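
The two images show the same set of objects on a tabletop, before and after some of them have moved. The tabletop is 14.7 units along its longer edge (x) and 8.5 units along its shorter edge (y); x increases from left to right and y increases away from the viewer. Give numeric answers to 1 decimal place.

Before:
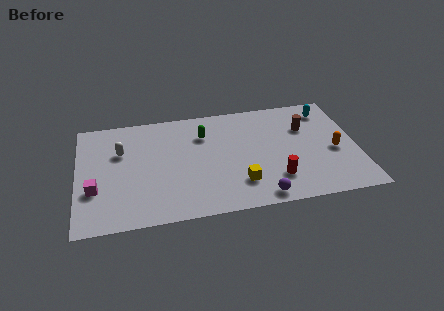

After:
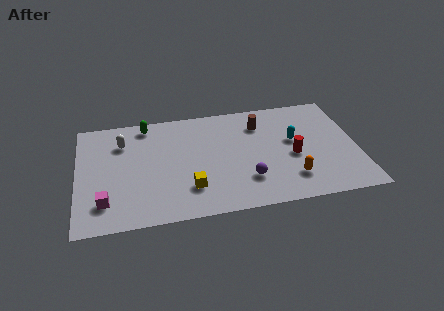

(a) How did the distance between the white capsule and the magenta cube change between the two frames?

+1.5

Before: roughly 3.0 units apart; after: 4.5. That's 1.5 units further apart.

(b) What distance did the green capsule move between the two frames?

3.3

The green capsule moved from about (6.7, 6.2) to (3.7, 7.5), a distance of √(3.0² + 1.3²) ≈ 3.3.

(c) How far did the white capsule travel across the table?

0.7

From (2.3, 5.6) to (2.4, 6.3), the white capsule covered √(0.1² + 0.7²) ≈ 0.7 units.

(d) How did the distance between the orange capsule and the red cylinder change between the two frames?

-1.9

They were about 3.6 units apart before and 1.7 after — 1.9 units closer together.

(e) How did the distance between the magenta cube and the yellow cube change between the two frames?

-3.1

The distance was about 7.5 in the first image and 4.4 in the second, so they moved 3.1 units closer together.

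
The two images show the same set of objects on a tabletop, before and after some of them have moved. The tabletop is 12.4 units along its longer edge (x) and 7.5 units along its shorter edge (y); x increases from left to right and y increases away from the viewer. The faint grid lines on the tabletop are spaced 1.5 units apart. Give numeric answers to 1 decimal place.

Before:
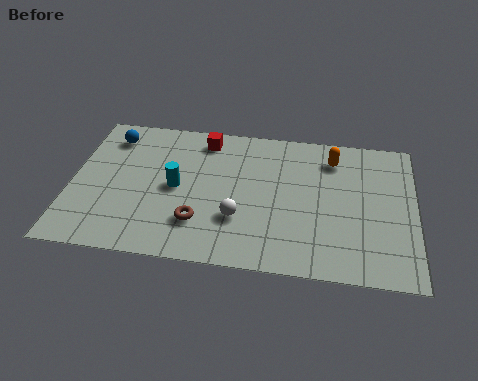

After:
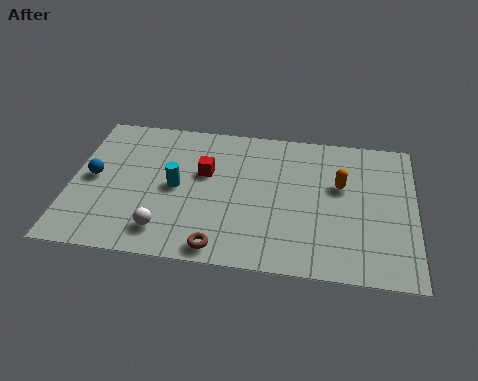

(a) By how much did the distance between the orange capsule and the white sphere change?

+2.1

The distance was about 4.9 in the first image and 7.0 in the second, so they moved 2.1 units further apart.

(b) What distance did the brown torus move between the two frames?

1.4

The brown torus moved from about (4.7, 2.0) to (5.5, 0.8), a distance of √(0.8² + 1.2²) ≈ 1.4.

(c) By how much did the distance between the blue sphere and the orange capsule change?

+0.8

Before: roughly 8.1 units apart; after: 8.9. That's 0.8 units further apart.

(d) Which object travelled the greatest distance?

the white sphere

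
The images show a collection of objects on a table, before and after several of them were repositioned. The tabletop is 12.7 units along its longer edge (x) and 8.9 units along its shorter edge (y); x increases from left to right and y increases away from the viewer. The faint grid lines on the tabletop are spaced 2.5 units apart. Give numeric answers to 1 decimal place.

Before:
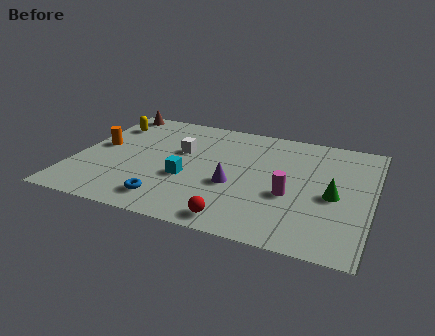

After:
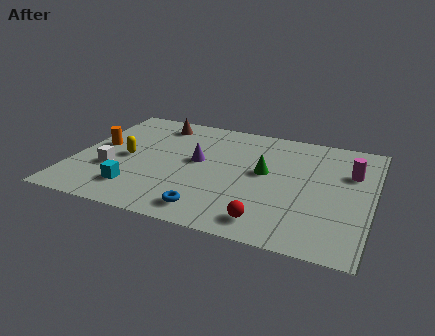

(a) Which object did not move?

the orange cylinder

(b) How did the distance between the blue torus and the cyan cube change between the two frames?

+1.3

They were about 2.0 units apart before and 3.3 after — 1.3 units further apart.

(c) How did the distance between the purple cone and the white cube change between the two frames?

+0.7

Before: roughly 3.2 units apart; after: 3.9. That's 0.7 units further apart.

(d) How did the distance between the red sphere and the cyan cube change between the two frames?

+2.3

They were about 3.4 units apart before and 5.7 after — 2.3 units further apart.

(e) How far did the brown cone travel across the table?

2.2

The brown cone was near (1.0, 8.1) before and (3.1, 7.5) after, so it travelled √(2.1² + 0.6²) ≈ 2.2 units.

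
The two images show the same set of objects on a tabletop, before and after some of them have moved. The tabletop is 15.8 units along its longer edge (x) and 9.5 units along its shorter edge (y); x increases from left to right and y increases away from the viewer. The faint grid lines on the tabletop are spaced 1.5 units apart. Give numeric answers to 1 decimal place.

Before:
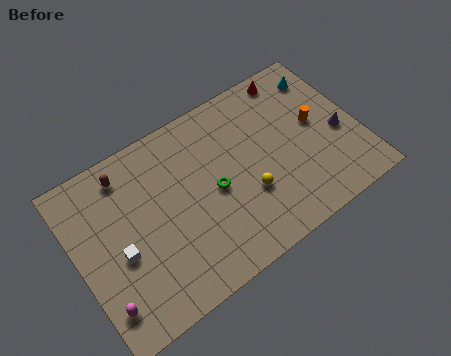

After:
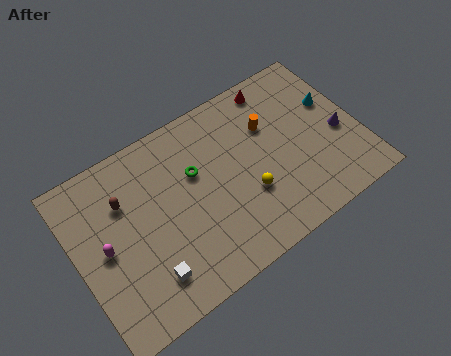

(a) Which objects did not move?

the purple cone and the yellow sphere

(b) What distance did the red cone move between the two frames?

1.0

The red cone was near (12.9, 8.5) before and (11.9, 8.4) after, so it travelled √(1.0² + 0.1²) ≈ 1.0 units.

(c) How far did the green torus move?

1.7

The green torus moved from about (7.6, 4.5) to (6.8, 6.0), a distance of √(0.8² + 1.5²) ≈ 1.7.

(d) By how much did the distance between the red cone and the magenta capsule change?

-2.7

The distance was about 13.7 in the first image and 11.0 in the second, so they moved 2.7 units closer together.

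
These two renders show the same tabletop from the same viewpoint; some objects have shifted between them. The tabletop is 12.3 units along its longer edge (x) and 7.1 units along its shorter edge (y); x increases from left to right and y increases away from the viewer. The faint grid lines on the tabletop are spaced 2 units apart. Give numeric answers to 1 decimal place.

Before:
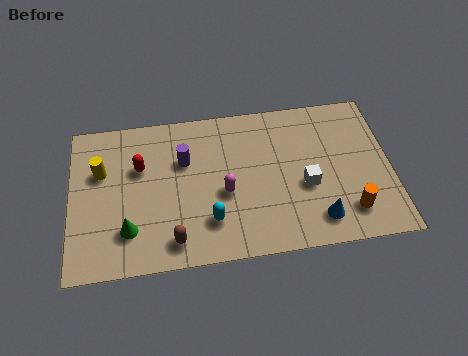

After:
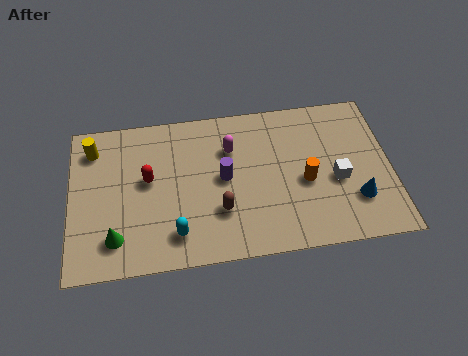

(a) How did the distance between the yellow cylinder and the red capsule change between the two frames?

+1.2

They were about 1.5 units apart before and 2.7 after — 1.2 units further apart.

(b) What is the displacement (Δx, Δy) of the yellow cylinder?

(-0.3, 1.1)

From the two frames, the yellow cylinder sits at roughly (1.2, 4.6) before and (0.9, 5.7) after.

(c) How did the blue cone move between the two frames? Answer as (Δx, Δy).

(1.5, 0.7)

The blue cone started near (9.4, 1.3) and ended near (10.9, 2.0).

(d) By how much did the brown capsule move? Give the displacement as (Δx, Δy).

(1.8, 1.1)

From the two frames, the brown capsule sits at roughly (3.9, 1.1) before and (5.7, 2.2) after.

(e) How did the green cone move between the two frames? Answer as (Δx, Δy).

(-0.5, -0.3)

The green cone started near (2.2, 1.8) and ended near (1.7, 1.5).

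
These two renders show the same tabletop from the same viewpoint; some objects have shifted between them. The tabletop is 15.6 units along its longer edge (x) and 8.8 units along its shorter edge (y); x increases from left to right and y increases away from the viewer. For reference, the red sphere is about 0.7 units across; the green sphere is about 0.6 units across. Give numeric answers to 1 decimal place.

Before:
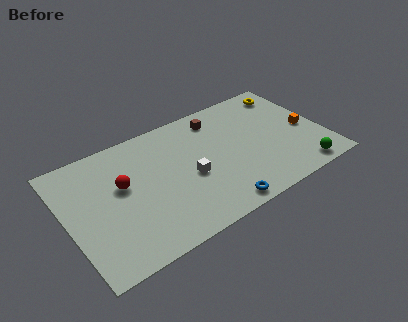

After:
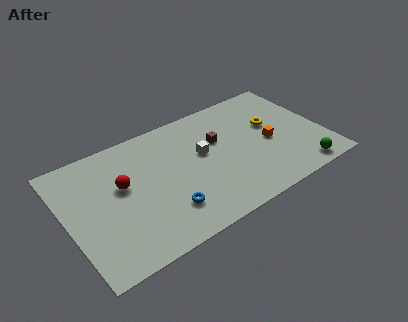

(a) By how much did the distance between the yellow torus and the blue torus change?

-0.9

They were about 8.6 units apart before and 7.7 after — 0.9 units closer together.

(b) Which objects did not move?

the red sphere and the green sphere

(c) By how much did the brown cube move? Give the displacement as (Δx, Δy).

(-0.2, -1.7)

The brown cube started near (9.6, 7.3) and ended near (9.4, 5.6).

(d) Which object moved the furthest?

the blue torus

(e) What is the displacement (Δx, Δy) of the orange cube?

(-2.3, 0.0)

From the two frames, the orange cube sits at roughly (14.6, 4.0) before and (12.3, 4.0) after.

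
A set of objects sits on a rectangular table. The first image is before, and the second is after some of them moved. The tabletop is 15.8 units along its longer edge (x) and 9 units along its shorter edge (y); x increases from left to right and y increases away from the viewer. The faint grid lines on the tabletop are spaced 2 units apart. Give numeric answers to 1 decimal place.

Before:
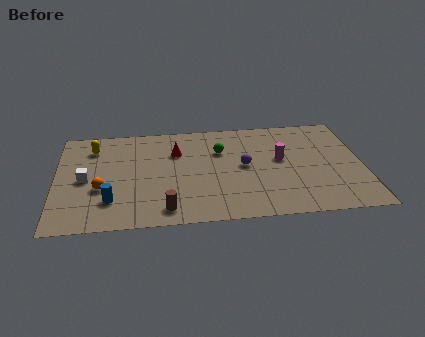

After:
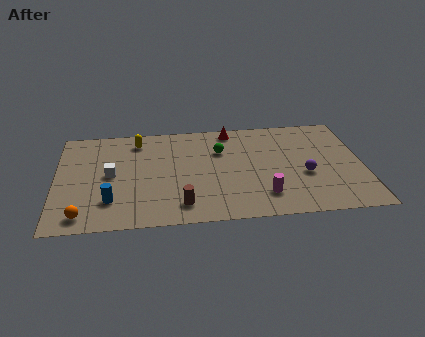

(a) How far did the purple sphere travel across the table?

3.3

From (9.7, 4.7) to (12.8, 3.6), the purple sphere covered √(3.1² + 1.1²) ≈ 3.3 units.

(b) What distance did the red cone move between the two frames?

3.4

The red cone moved from about (6.2, 6.3) to (9.1, 8.0), a distance of √(2.9² + 1.7²) ≈ 3.4.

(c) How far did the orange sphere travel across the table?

2.4

The orange sphere was near (2.3, 3.4) before and (1.4, 1.2) after, so it travelled √(0.9² + 2.2²) ≈ 2.4 units.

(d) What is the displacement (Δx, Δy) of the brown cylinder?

(0.8, 0.3)

The brown cylinder started near (5.6, 1.3) and ended near (6.4, 1.6).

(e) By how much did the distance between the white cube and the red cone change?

+2.1

Before: roughly 5.1 units apart; after: 7.2. That's 2.1 units further apart.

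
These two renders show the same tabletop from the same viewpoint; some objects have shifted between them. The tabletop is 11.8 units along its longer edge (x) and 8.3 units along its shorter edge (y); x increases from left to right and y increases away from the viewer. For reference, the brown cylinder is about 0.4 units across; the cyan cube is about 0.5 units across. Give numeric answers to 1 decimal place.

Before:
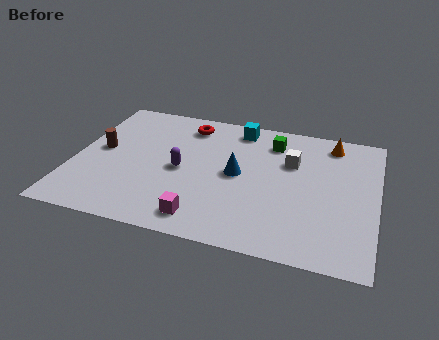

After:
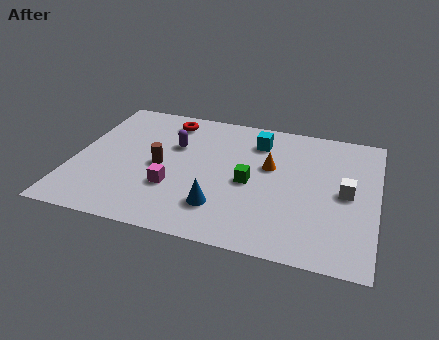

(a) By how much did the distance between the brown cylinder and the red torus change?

-1.0

The distance was about 4.1 in the first image and 3.1 in the second, so they moved 1.0 units closer together.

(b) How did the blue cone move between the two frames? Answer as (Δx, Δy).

(-0.5, -2.2)

The blue cone was at about (6.4, 4.2) and moved to about (5.9, 2.0).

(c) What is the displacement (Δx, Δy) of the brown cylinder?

(2.4, -0.5)

The brown cylinder started near (1.0, 4.4) and ended near (3.4, 3.9).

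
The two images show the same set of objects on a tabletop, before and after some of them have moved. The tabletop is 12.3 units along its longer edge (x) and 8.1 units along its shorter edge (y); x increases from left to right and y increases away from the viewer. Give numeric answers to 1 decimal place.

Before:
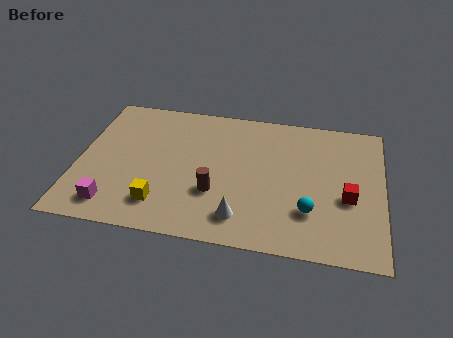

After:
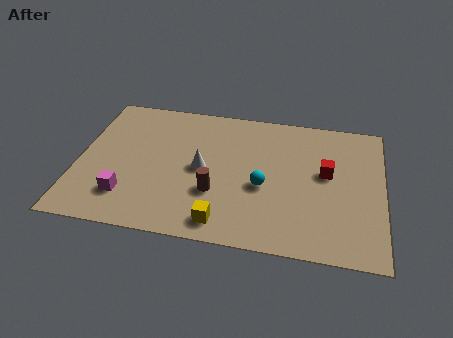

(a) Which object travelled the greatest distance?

the white cone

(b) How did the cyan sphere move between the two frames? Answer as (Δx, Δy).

(-1.9, 1.1)

From the two frames, the cyan sphere sits at roughly (9.4, 2.3) before and (7.5, 3.4) after.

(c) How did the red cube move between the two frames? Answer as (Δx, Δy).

(-0.9, 1.3)

From the two frames, the red cube sits at roughly (10.9, 3.3) before and (10.0, 4.6) after.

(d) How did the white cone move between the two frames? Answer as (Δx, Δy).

(-1.7, 2.5)

The white cone was at about (6.7, 1.5) and moved to about (5.0, 4.0).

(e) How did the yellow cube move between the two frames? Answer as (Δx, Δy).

(2.5, -0.6)

From the two frames, the yellow cube sits at roughly (3.5, 1.7) before and (6.0, 1.1) after.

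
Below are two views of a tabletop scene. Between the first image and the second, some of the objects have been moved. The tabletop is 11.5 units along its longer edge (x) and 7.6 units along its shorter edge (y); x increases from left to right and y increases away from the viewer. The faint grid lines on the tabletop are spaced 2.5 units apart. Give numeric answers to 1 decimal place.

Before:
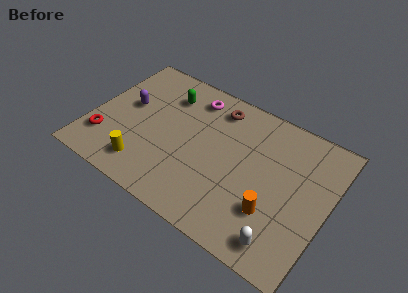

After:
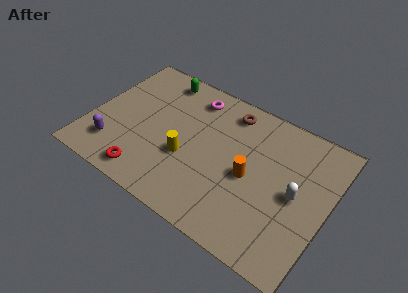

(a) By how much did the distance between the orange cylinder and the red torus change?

-3.0

Before: roughly 8.2 units apart; after: 5.2. That's 3.0 units closer together.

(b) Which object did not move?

the magenta torus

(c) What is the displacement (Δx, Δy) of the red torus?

(2.3, -0.9)

From the two frames, the red torus sits at roughly (0.9, 1.9) before and (3.2, 1.0) after.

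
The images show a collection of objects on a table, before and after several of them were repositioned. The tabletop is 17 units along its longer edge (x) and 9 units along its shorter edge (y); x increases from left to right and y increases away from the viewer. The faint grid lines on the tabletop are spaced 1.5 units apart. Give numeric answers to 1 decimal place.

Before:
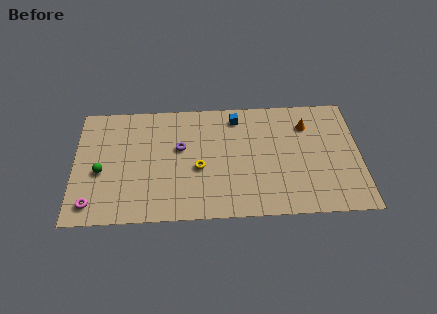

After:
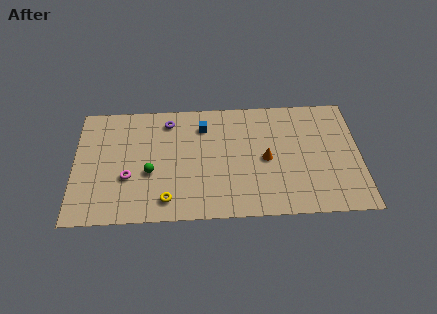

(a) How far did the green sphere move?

2.9

The green sphere was near (1.6, 3.8) before and (4.5, 3.6) after, so it travelled √(2.9² + 0.2²) ≈ 2.9 units.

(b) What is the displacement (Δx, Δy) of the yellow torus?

(-1.9, -2.3)

The yellow torus was at about (7.4, 3.8) and moved to about (5.5, 1.5).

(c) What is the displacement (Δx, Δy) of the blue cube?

(-2.0, -0.6)

The blue cube started near (9.7, 7.6) and ended near (7.7, 7.0).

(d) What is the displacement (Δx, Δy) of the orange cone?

(-2.5, -2.5)

The orange cone was at about (13.9, 6.8) and moved to about (11.4, 4.3).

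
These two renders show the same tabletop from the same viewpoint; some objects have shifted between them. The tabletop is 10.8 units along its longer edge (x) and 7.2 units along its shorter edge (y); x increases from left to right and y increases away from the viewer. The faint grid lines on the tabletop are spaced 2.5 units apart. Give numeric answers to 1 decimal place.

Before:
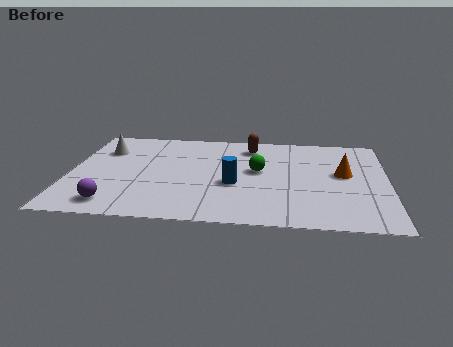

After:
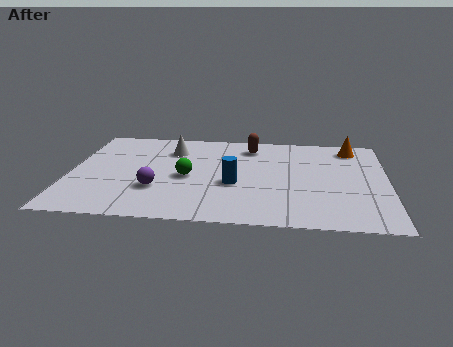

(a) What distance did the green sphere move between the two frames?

2.5

The green sphere was near (6.4, 4.0) before and (4.0, 3.3) after, so it travelled √(2.4² + 0.7²) ≈ 2.5 units.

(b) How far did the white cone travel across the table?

2.3

From (1.1, 5.2) to (3.4, 5.4), the white cone covered √(2.3² + 0.2²) ≈ 2.3 units.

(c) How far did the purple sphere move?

1.8

The purple sphere moved from about (1.6, 1.1) to (3.0, 2.3), a distance of √(1.4² + 1.2²) ≈ 1.8.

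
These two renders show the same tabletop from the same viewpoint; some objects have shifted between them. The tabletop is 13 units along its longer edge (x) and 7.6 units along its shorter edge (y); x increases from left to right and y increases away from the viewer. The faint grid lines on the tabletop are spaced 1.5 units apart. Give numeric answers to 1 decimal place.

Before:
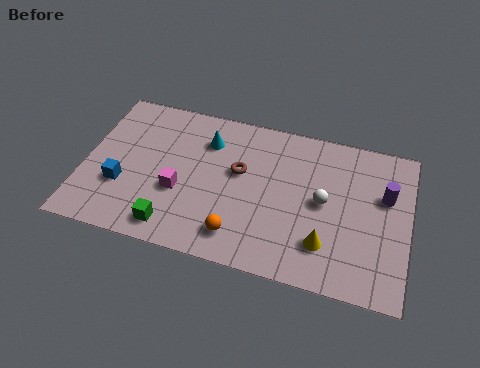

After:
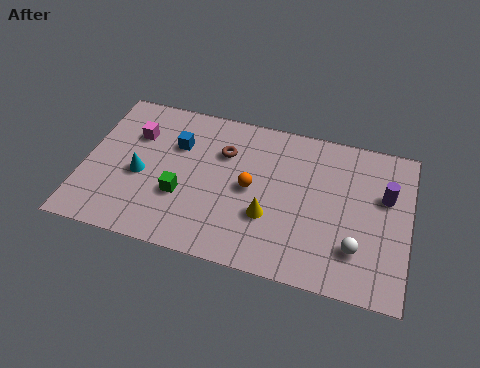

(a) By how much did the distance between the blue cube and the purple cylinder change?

-2.2

The distance was about 10.6 in the first image and 8.4 in the second, so they moved 2.2 units closer together.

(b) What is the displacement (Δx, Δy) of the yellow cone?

(-2.3, 0.7)

From the two frames, the yellow cone sits at roughly (9.8, 1.9) before and (7.5, 2.6) after.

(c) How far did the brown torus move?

1.1

From (6.2, 4.5) to (5.5, 5.3), the brown torus covered √(0.7² + 0.8²) ≈ 1.1 units.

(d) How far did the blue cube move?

3.3

The blue cube was near (1.6, 2.6) before and (3.6, 5.2) after, so it travelled √(2.0² + 2.6²) ≈ 3.3 units.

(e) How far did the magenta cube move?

3.1

The magenta cube moved from about (3.9, 2.9) to (1.9, 5.3), a distance of √(2.0² + 2.4²) ≈ 3.1.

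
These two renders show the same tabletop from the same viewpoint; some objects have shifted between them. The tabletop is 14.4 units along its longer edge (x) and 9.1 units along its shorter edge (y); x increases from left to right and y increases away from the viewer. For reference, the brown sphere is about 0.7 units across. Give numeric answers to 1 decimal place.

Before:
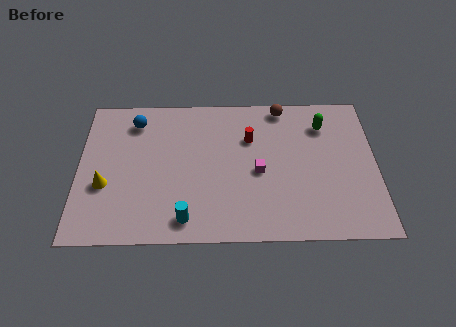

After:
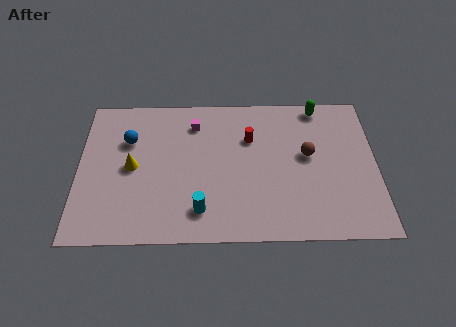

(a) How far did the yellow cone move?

1.7

The yellow cone was near (1.3, 3.4) before and (2.6, 4.5) after, so it travelled √(1.3² + 1.1²) ≈ 1.7 units.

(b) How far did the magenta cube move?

4.4

From (8.7, 4.1) to (5.6, 7.2), the magenta cube covered √(3.1² + 3.1²) ≈ 4.4 units.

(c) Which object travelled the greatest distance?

the magenta cube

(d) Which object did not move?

the red cylinder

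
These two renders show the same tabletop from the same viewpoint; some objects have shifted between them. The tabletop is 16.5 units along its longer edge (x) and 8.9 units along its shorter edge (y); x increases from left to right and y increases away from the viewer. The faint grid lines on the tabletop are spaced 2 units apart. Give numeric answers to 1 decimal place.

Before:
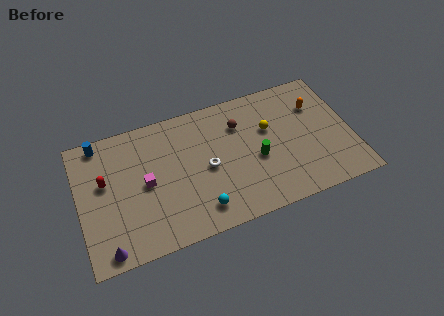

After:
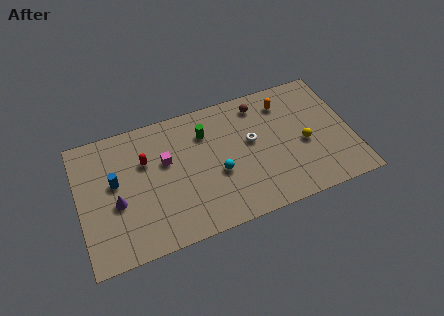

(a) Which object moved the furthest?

the green cylinder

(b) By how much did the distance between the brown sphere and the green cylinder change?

+0.7

They were about 2.8 units apart before and 3.5 after — 0.7 units further apart.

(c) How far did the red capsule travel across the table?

2.6

The red capsule was near (1.6, 5.3) before and (4.1, 5.9) after, so it travelled √(2.5² + 0.6²) ≈ 2.6 units.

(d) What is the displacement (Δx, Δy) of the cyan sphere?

(1.3, 2.0)

From the two frames, the cyan sphere sits at roughly (7.0, 1.6) before and (8.3, 3.6) after.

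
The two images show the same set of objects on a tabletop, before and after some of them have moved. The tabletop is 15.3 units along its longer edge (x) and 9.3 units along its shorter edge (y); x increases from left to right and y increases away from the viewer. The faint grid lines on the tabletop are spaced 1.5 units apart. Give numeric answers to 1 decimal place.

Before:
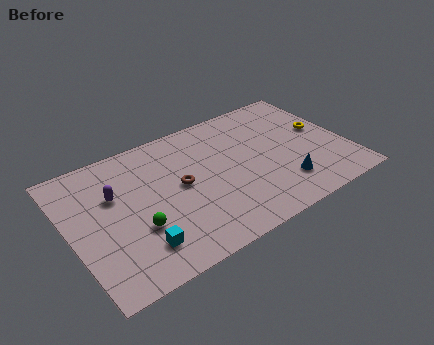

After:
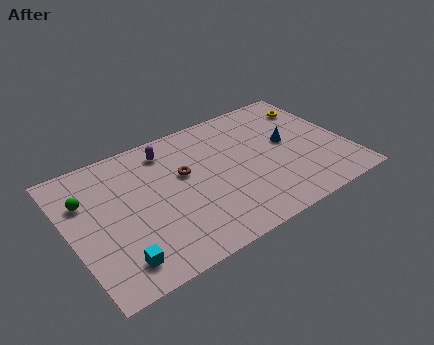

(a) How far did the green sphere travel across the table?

3.9

From (3.4, 3.2) to (1.1, 6.4), the green sphere covered √(2.3² + 3.2²) ≈ 3.9 units.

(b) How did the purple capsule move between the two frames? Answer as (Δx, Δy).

(3.2, 1.7)

The purple capsule started near (2.6, 6.0) and ended near (5.8, 7.7).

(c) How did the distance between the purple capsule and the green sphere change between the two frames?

+2.0

They were about 2.9 units apart before and 4.9 after — 2.0 units further apart.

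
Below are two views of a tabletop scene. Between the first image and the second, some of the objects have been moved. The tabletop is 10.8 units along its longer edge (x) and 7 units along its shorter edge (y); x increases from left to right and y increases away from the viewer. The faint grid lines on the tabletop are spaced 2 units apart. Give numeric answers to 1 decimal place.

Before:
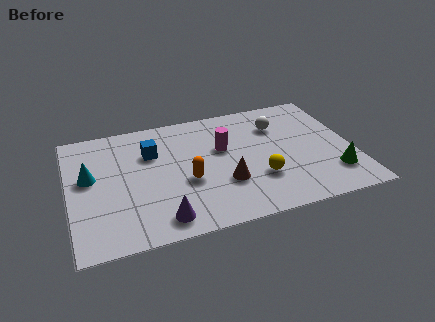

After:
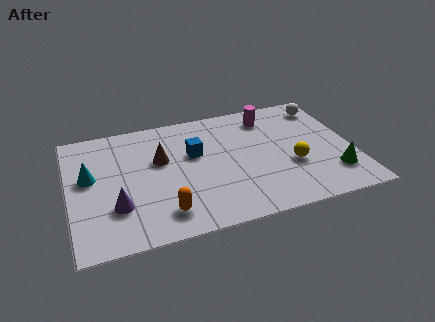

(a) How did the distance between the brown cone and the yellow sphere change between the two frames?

+3.9

The distance was about 1.3 in the first image and 5.2 in the second, so they moved 3.9 units further apart.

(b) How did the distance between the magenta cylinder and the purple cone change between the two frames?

+2.9

They were about 4.2 units apart before and 7.1 after — 2.9 units further apart.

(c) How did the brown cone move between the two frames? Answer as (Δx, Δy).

(-2.3, 2.0)

From the two frames, the brown cone sits at roughly (5.8, 2.3) before and (3.5, 4.3) after.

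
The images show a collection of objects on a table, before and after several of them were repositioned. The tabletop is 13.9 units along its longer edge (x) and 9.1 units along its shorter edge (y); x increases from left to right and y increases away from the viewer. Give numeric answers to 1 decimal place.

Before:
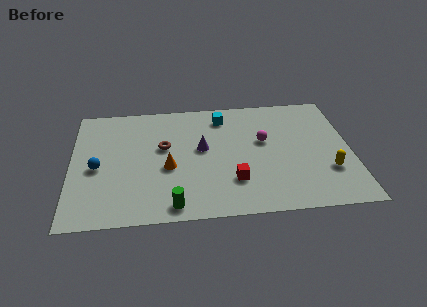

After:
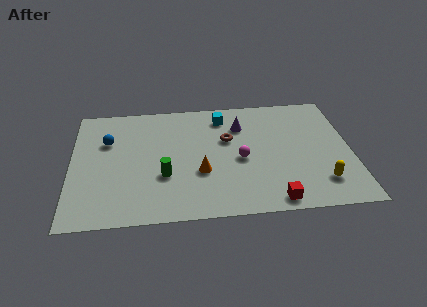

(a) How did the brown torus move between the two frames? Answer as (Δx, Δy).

(3.2, 0.3)

From the two frames, the brown torus sits at roughly (4.6, 5.4) before and (7.8, 5.7) after.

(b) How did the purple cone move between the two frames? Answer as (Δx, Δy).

(2.0, 1.6)

The purple cone started near (6.5, 5.1) and ended near (8.5, 6.7).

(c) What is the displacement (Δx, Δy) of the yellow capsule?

(-0.4, -0.8)

The yellow capsule started near (12.7, 2.8) and ended near (12.3, 2.0).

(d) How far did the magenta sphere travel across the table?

1.8

The magenta sphere moved from about (9.6, 5.4) to (8.4, 4.1), a distance of √(1.2² + 1.3²) ≈ 1.8.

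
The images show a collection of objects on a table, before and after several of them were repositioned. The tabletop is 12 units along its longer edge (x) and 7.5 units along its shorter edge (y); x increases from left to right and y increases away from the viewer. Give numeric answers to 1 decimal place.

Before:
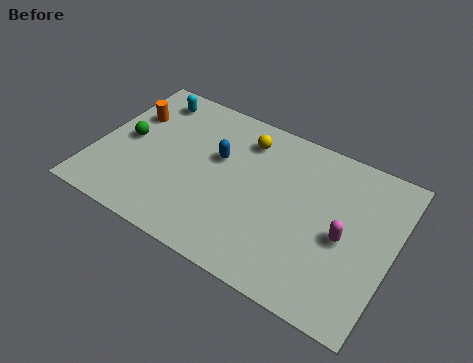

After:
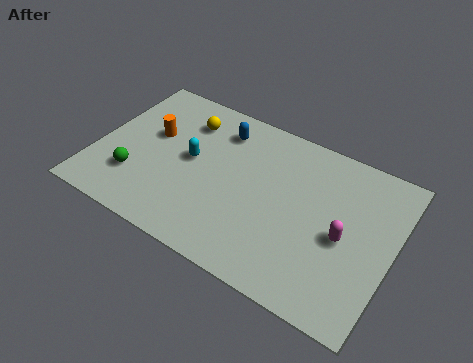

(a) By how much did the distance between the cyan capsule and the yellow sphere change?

-2.1

They were about 4.0 units apart before and 1.9 after — 2.1 units closer together.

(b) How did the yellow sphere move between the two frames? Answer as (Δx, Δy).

(-2.4, -0.2)

The yellow sphere was at about (5.7, 6.0) and moved to about (3.3, 5.8).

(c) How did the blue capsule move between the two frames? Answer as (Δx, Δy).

(-0.1, 1.4)

The blue capsule started near (4.8, 4.6) and ended near (4.7, 6.0).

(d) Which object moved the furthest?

the cyan capsule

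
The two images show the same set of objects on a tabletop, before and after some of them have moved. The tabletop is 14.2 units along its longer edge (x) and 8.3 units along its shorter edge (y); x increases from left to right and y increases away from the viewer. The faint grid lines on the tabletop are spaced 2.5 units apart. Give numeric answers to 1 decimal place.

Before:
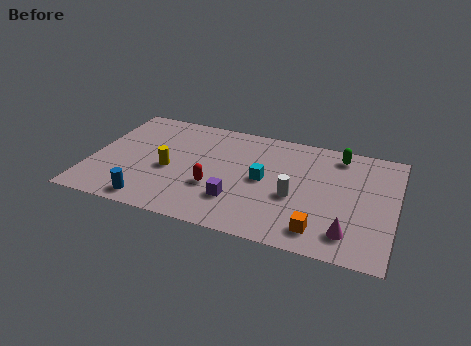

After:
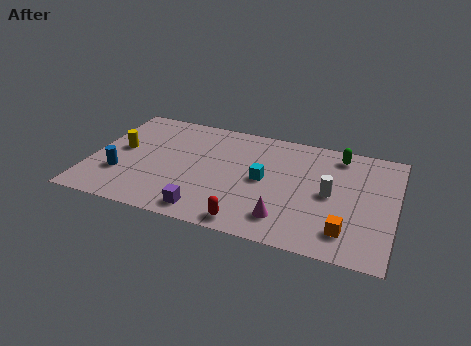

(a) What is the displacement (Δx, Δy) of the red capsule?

(1.8, -2.0)

From the two frames, the red capsule sits at roughly (5.9, 2.9) before and (7.7, 0.9) after.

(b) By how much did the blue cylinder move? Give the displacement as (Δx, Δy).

(-1.6, 1.6)

The blue cylinder started near (3.1, 1.0) and ended near (1.5, 2.6).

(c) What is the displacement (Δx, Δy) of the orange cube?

(1.2, 0.3)

The orange cube was at about (10.9, 1.4) and moved to about (12.1, 1.7).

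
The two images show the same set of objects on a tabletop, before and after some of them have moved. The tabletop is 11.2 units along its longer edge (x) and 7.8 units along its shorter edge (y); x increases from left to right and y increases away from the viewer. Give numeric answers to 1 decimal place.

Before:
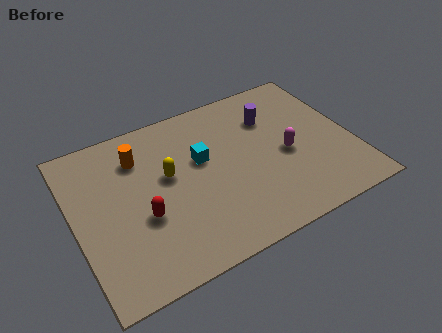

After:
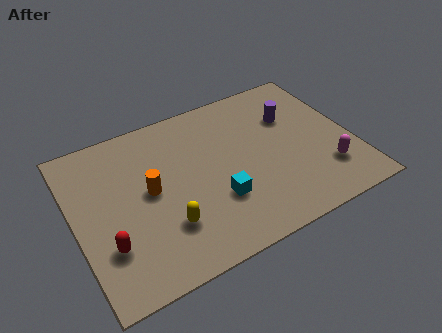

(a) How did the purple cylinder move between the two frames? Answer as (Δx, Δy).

(0.8, -0.3)

The purple cylinder started near (8.2, 5.6) and ended near (9.0, 5.3).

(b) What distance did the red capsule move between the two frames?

1.7

The red capsule was near (2.6, 3.0) before and (1.1, 2.3) after, so it travelled √(1.5² + 0.7²) ≈ 1.7 units.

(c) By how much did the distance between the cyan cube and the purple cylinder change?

+1.4

The distance was about 3.1 in the first image and 4.5 in the second, so they moved 1.4 units further apart.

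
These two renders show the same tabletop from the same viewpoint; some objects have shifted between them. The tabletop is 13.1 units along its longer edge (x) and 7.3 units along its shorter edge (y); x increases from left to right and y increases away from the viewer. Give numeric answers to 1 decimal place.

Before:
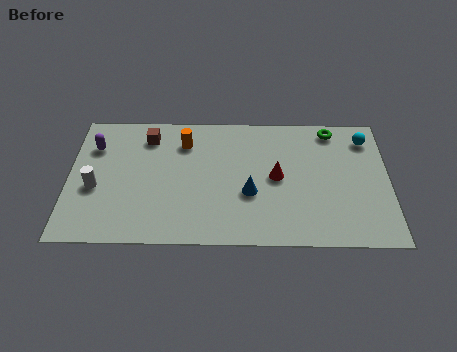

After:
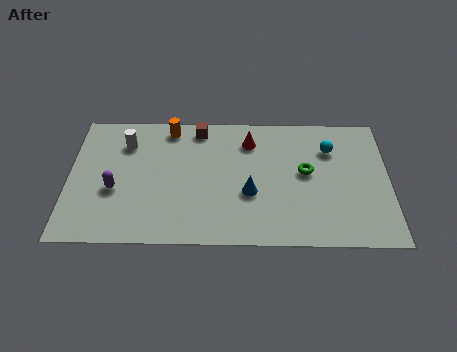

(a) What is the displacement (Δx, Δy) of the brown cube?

(2.1, 0.5)

The brown cube was at about (3.2, 5.9) and moved to about (5.3, 6.4).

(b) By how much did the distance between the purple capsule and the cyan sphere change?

-2.1

Before: roughly 11.2 units apart; after: 9.1. That's 2.1 units closer together.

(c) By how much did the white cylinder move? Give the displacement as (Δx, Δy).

(1.2, 2.5)

The white cylinder started near (1.1, 3.0) and ended near (2.3, 5.5).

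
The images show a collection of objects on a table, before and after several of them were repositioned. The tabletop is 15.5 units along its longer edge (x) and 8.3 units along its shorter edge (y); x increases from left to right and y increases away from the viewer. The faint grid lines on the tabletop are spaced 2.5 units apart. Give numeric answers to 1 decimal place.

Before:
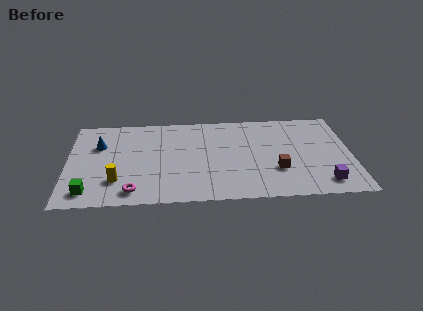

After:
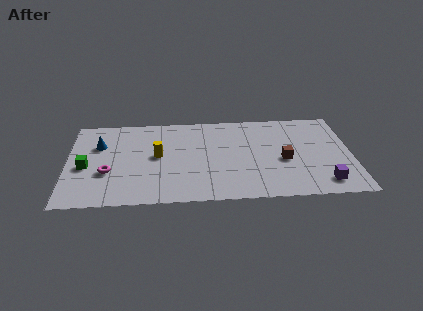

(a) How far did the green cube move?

2.3

The green cube moved from about (1.2, 1.3) to (1.0, 3.6), a distance of √(0.2² + 2.3²) ≈ 2.3.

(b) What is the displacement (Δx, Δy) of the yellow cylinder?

(2.2, 2.2)

The yellow cylinder started near (2.7, 2.2) and ended near (4.9, 4.4).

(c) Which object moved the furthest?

the yellow cylinder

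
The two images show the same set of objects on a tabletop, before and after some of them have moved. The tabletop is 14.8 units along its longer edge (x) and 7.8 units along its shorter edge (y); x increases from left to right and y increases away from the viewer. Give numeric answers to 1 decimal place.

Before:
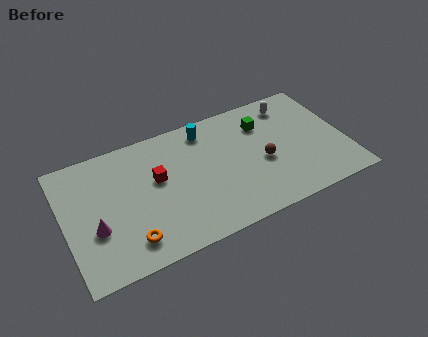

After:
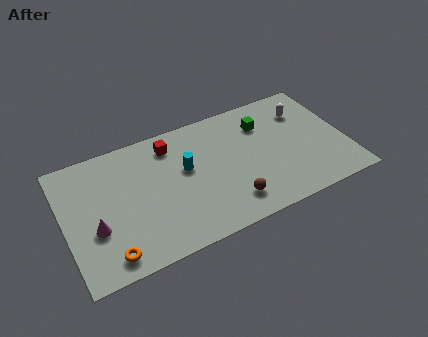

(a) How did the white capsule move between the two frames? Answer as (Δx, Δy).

(0.6, -0.7)

From the two frames, the white capsule sits at roughly (12.3, 6.5) before and (12.9, 5.8) after.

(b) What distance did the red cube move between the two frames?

2.0

From (4.9, 4.6) to (5.8, 6.4), the red cube covered √(0.9² + 1.8²) ≈ 2.0 units.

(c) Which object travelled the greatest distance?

the brown sphere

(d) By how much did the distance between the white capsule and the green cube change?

+0.5

The distance was about 1.7 in the first image and 2.2 in the second, so they moved 0.5 units further apart.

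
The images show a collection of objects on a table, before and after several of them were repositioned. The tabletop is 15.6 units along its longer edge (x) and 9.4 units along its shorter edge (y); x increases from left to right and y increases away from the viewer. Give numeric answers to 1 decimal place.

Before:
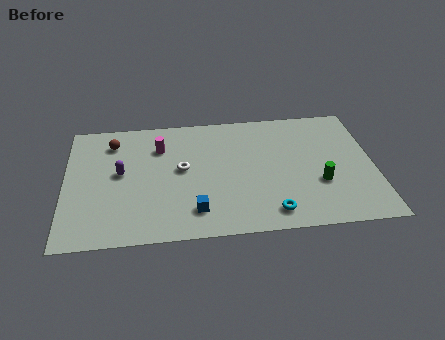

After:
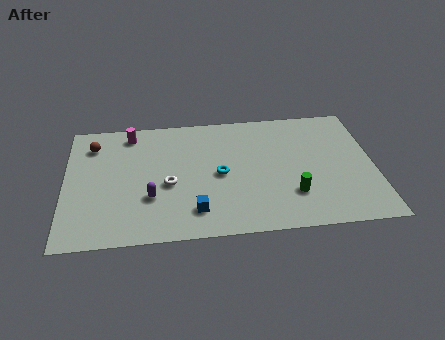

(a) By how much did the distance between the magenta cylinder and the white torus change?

+2.4

The distance was about 2.1 in the first image and 4.5 in the second, so they moved 2.4 units further apart.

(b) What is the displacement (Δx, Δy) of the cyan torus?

(-2.5, 3.1)

From the two frames, the cyan torus sits at roughly (10.3, 1.4) before and (7.8, 4.5) after.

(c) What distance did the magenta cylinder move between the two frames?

1.9

The magenta cylinder was near (4.8, 6.9) before and (3.3, 8.1) after, so it travelled √(1.5² + 1.2²) ≈ 1.9 units.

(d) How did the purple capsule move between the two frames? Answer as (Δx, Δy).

(1.5, -2.0)

From the two frames, the purple capsule sits at roughly (2.8, 5.1) before and (4.3, 3.1) after.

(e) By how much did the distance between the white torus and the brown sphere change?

+0.9

Before: roughly 4.2 units apart; after: 5.1. That's 0.9 units further apart.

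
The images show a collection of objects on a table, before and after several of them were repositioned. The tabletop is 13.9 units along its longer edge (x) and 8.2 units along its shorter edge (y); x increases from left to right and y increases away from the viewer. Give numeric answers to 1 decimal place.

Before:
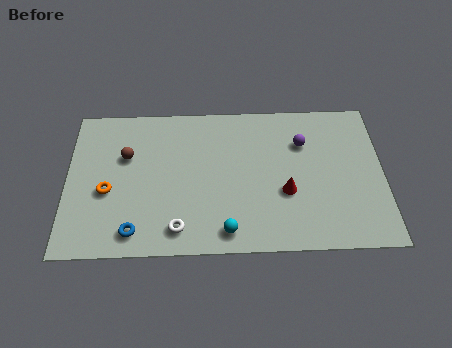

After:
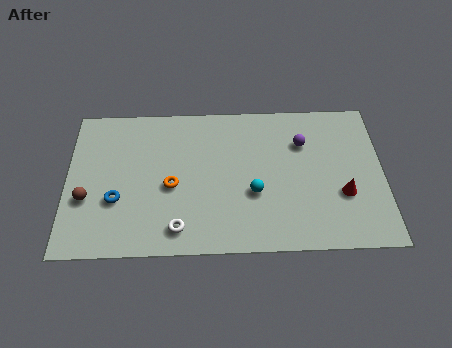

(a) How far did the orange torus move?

2.8

From (1.8, 3.4) to (4.6, 3.6), the orange torus covered √(2.8² + 0.2²) ≈ 2.8 units.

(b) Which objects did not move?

the white torus and the purple sphere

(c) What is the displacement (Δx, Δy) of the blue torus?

(-0.8, 1.7)

The blue torus was at about (3.0, 1.2) and moved to about (2.2, 2.9).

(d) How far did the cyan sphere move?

2.3

The cyan sphere was near (7.0, 1.1) before and (8.2, 3.1) after, so it travelled √(1.2² + 2.0²) ≈ 2.3 units.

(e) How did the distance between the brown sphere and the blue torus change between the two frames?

-2.8

They were about 4.1 units apart before and 1.3 after — 2.8 units closer together.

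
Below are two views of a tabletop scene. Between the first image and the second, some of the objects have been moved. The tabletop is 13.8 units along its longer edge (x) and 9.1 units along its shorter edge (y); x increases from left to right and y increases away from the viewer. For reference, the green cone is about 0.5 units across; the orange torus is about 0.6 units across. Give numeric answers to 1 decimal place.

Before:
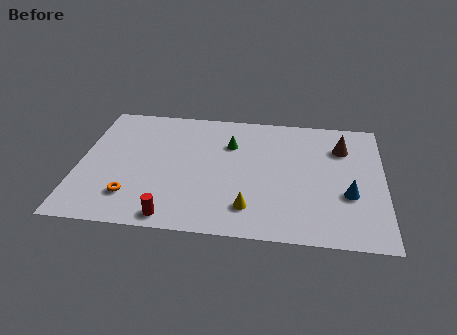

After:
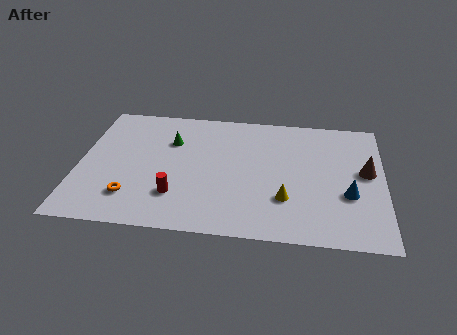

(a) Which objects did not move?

the blue cone and the orange torus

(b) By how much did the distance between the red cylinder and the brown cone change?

-0.6

They were about 9.5 units apart before and 8.9 after — 0.6 units closer together.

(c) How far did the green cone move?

2.7

From (6.8, 6.4) to (4.1, 6.3), the green cone covered √(2.7² + 0.1²) ≈ 2.7 units.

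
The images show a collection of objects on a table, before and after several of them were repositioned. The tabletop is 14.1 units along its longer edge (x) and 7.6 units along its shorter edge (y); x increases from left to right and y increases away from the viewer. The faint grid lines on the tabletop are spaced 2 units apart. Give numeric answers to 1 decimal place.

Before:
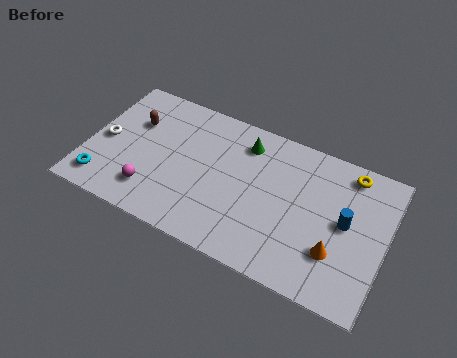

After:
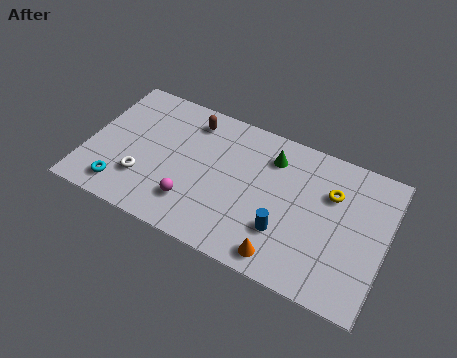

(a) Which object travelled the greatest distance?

the blue cylinder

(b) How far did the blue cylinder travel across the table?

3.2

From (12.2, 4.0) to (9.5, 2.3), the blue cylinder covered √(2.7² + 1.7²) ≈ 3.2 units.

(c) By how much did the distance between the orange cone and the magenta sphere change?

-4.1

The distance was about 8.6 in the first image and 4.5 in the second, so they moved 4.1 units closer together.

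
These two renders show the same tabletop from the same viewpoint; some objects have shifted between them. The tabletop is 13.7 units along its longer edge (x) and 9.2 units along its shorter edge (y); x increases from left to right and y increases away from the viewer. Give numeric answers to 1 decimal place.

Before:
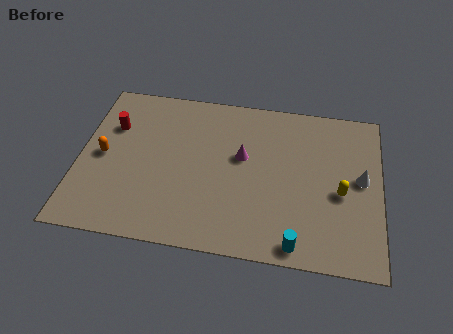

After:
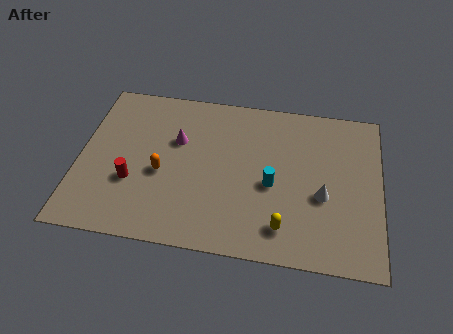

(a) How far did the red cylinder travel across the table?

3.3

The red cylinder was near (1.4, 6.3) before and (2.5, 3.2) after, so it travelled √(1.1² + 3.1²) ≈ 3.3 units.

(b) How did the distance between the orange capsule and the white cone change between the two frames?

-4.4

They were about 11.7 units apart before and 7.3 after — 4.4 units closer together.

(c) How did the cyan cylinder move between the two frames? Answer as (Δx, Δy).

(-1.2, 3.1)

From the two frames, the cyan cylinder sits at roughly (10.0, 0.9) before and (8.8, 4.0) after.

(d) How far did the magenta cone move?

3.0

The magenta cone moved from about (7.4, 5.4) to (4.4, 5.9), a distance of √(3.0² + 0.5²) ≈ 3.0.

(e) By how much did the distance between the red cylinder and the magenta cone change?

-2.8

Before: roughly 6.1 units apart; after: 3.3. That's 2.8 units closer together.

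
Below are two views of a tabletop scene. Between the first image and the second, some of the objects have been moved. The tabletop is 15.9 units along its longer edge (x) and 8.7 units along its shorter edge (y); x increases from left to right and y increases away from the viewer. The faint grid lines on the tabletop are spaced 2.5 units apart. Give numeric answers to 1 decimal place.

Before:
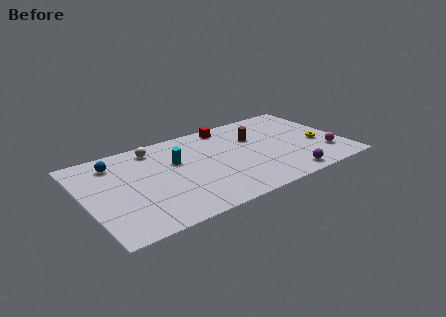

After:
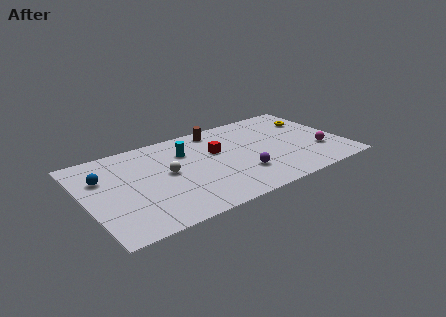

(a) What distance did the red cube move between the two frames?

2.5

From (9.3, 7.7) to (8.2, 5.4), the red cube covered √(1.1² + 2.3²) ≈ 2.5 units.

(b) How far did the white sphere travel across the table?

2.8

The white sphere moved from about (4.6, 7.4) to (5.0, 4.6), a distance of √(0.4² + 2.8²) ≈ 2.8.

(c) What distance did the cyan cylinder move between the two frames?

1.0

From (5.7, 5.5) to (6.4, 6.2), the cyan cylinder covered √(0.7² + 0.7²) ≈ 1.0 units.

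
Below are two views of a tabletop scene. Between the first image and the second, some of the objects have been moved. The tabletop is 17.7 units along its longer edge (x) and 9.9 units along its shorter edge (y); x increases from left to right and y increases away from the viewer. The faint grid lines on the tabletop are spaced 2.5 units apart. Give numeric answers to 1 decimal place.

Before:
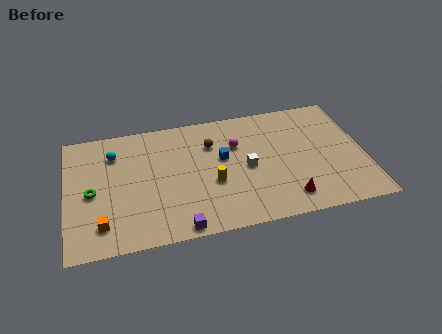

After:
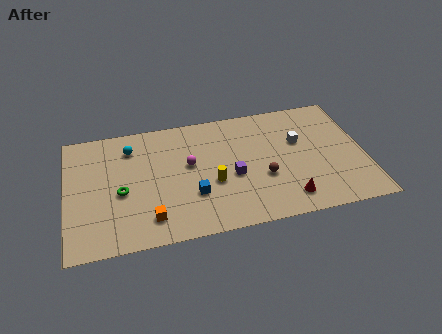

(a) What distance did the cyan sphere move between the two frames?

1.0

From (2.9, 7.5) to (3.9, 7.8), the cyan sphere covered √(1.0² + 0.3²) ≈ 1.0 units.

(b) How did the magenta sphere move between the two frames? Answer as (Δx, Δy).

(-2.9, -1.0)

The magenta sphere started near (10.2, 6.7) and ended near (7.3, 5.7).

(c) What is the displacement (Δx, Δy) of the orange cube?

(2.8, -0.1)

The orange cube was at about (2.0, 2.0) and moved to about (4.8, 1.9).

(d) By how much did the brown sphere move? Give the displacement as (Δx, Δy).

(2.9, -3.4)

The brown sphere was at about (8.7, 7.1) and moved to about (11.6, 3.7).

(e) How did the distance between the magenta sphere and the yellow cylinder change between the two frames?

-1.0

The distance was about 3.2 in the first image and 2.2 in the second, so they moved 1.0 units closer together.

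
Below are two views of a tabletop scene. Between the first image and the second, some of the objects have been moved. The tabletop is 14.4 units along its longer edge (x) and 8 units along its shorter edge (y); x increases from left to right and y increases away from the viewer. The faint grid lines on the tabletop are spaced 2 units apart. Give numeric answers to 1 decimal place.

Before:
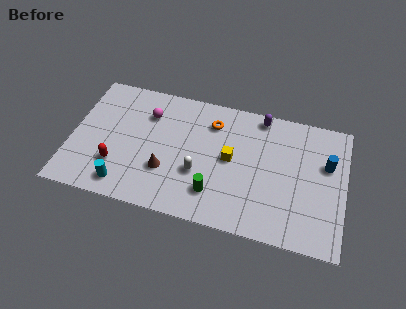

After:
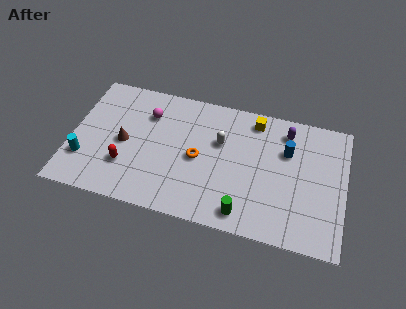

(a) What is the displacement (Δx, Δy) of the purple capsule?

(1.4, -0.6)

The purple capsule started near (9.8, 7.2) and ended near (11.2, 6.6).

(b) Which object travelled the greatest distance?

the yellow cube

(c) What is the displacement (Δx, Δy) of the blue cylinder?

(-2.1, 0.3)

The blue cylinder started near (13.4, 5.1) and ended near (11.3, 5.4).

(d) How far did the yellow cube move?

2.9

The yellow cube was near (8.4, 4.2) before and (9.5, 6.9) after, so it travelled √(1.1² + 2.7²) ≈ 2.9 units.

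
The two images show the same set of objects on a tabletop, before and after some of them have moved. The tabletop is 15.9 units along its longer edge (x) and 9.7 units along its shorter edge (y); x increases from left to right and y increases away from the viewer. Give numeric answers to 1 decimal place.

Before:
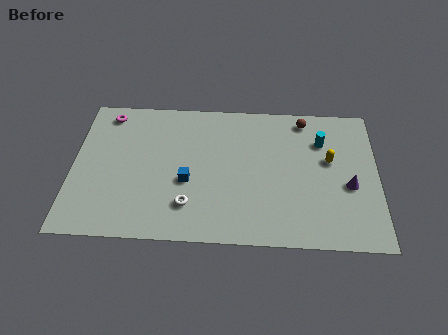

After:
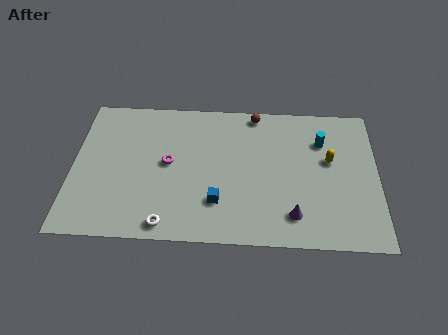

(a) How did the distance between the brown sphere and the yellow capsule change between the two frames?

+1.9

They were about 3.1 units apart before and 5.0 after — 1.9 units further apart.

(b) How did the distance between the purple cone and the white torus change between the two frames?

-1.9

The distance was about 8.5 in the first image and 6.6 in the second, so they moved 1.9 units closer together.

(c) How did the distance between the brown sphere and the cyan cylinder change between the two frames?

+2.2

The distance was about 1.7 in the first image and 3.9 in the second, so they moved 2.2 units further apart.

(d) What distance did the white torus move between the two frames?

1.7

The white torus moved from about (6.1, 2.3) to (5.0, 1.0), a distance of √(1.1² + 1.3²) ≈ 1.7.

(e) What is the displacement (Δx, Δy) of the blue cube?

(1.6, -1.3)

The blue cube started near (6.0, 3.9) and ended near (7.6, 2.6).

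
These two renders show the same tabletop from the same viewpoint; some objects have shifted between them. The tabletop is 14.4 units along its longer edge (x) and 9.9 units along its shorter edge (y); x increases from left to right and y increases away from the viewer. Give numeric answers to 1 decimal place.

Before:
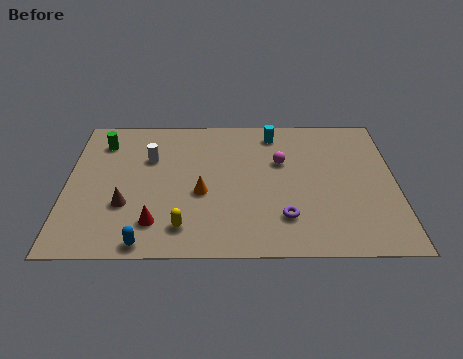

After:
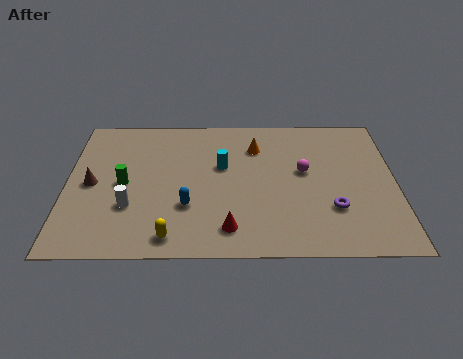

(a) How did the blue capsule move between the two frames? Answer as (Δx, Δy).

(1.8, 2.4)

The blue capsule was at about (3.5, 0.8) and moved to about (5.3, 3.2).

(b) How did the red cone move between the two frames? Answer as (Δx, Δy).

(3.2, -0.4)

From the two frames, the red cone sits at roughly (3.9, 2.1) before and (7.1, 1.7) after.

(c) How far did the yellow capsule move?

0.8

The yellow capsule moved from about (5.1, 1.8) to (4.6, 1.2), a distance of √(0.5² + 0.6²) ≈ 0.8.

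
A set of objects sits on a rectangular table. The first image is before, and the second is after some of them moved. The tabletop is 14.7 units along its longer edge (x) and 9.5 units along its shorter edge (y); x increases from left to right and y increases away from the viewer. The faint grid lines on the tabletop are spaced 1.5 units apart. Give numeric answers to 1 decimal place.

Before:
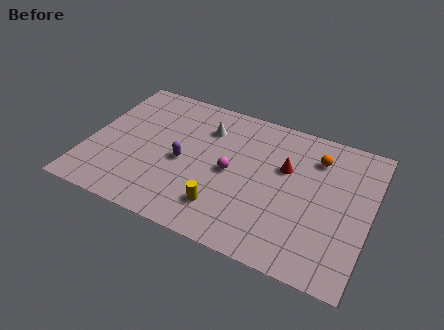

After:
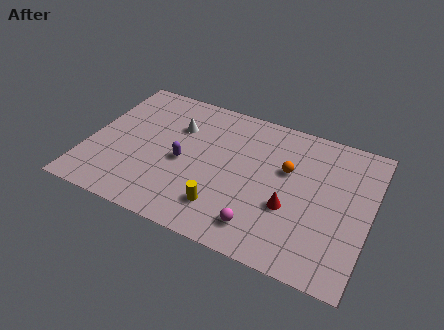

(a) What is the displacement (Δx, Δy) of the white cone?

(-1.5, -0.5)

The white cone was at about (5.9, 7.1) and moved to about (4.4, 6.6).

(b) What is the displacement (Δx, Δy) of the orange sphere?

(-1.4, -1.4)

The orange sphere was at about (11.7, 7.3) and moved to about (10.3, 5.9).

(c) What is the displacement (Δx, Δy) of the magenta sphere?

(1.9, -2.9)

From the two frames, the magenta sphere sits at roughly (7.5, 4.6) before and (9.4, 1.7) after.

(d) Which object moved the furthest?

the magenta sphere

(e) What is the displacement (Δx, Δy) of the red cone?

(0.5, -2.5)

The red cone was at about (10.2, 6.0) and moved to about (10.7, 3.5).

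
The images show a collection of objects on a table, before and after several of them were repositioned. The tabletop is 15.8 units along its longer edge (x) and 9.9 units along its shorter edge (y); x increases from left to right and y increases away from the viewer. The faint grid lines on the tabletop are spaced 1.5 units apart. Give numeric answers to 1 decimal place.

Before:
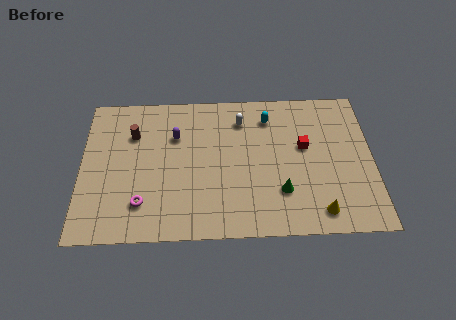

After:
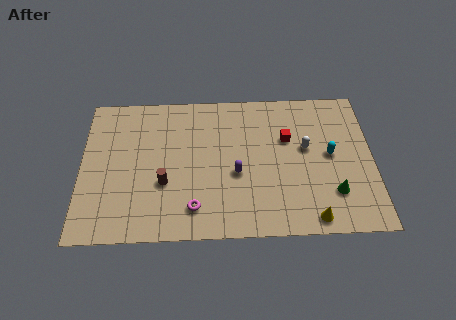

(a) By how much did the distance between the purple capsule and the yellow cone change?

-4.3

They were about 9.4 units apart before and 5.1 after — 4.3 units closer together.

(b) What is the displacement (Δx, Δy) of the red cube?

(-0.9, 0.6)

The red cube was at about (12.1, 5.8) and moved to about (11.2, 6.4).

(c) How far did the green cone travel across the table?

2.8

From (10.8, 2.8) to (13.6, 2.6), the green cone covered √(2.8² + 0.2²) ≈ 2.8 units.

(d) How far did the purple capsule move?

4.3

The purple capsule was near (5.1, 6.8) before and (8.4, 4.1) after, so it travelled √(3.3² + 2.7²) ≈ 4.3 units.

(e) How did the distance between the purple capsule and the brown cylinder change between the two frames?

+1.6

Before: roughly 2.3 units apart; after: 3.9. That's 1.6 units further apart.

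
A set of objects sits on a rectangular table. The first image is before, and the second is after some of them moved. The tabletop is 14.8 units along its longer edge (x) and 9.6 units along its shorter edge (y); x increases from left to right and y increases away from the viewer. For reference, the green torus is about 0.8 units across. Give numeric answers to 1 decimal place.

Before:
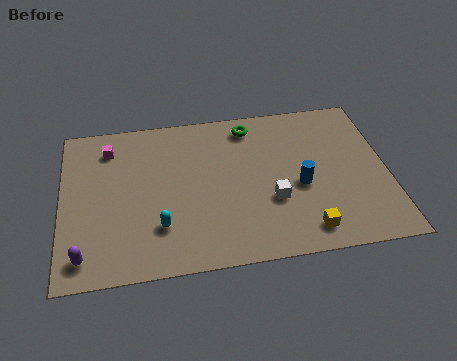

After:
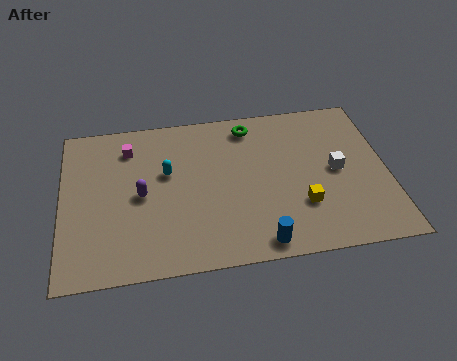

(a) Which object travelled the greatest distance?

the purple capsule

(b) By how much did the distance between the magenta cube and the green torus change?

-0.9

They were about 6.5 units apart before and 5.6 after — 0.9 units closer together.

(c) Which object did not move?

the green torus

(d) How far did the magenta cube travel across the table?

0.9

From (2.2, 7.7) to (3.1, 7.6), the magenta cube covered √(0.9² + 0.1²) ≈ 0.9 units.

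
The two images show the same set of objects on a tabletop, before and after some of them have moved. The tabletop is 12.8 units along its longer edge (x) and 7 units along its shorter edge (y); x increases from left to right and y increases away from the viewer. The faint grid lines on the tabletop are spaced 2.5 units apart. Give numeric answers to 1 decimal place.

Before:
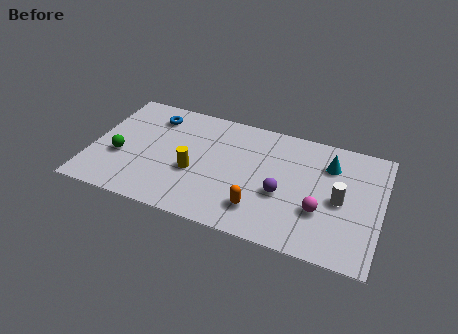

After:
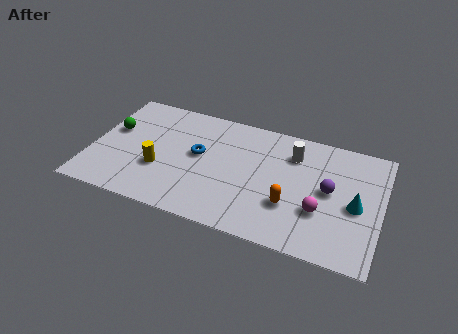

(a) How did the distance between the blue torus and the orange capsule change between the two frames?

-2.0

The distance was about 6.5 in the first image and 4.5 in the second, so they moved 2.0 units closer together.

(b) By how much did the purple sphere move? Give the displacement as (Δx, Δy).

(2.0, 0.9)

The purple sphere started near (8.5, 2.8) and ended near (10.5, 3.7).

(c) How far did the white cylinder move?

3.0

The white cylinder moved from about (11.0, 3.3) to (8.8, 5.3), a distance of √(2.2² + 2.0²) ≈ 3.0.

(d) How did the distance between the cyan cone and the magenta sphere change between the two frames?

-1.1

Before: roughly 2.8 units apart; after: 1.7. That's 1.1 units closer together.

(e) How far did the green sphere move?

1.6

The green sphere was near (1.3, 2.7) before and (0.8, 4.2) after, so it travelled √(0.5² + 1.5²) ≈ 1.6 units.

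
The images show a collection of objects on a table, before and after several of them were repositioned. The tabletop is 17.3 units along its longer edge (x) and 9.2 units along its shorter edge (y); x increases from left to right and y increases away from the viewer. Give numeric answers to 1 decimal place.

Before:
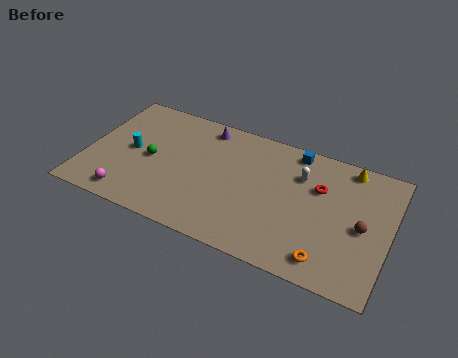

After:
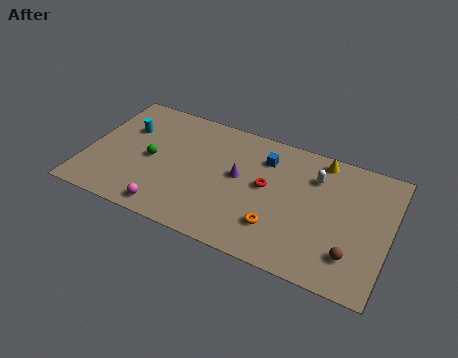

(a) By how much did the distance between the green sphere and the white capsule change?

+0.8

They were about 8.7 units apart before and 9.5 after — 0.8 units further apart.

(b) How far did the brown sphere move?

2.1

The brown sphere was near (15.8, 4.3) before and (15.4, 2.2) after, so it travelled √(0.4² + 2.1²) ≈ 2.1 units.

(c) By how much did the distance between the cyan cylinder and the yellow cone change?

-1.4

Before: roughly 12.7 units apart; after: 11.3. That's 1.4 units closer together.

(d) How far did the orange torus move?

3.1

From (14.1, 1.4) to (11.2, 2.4), the orange torus covered √(2.9² + 1.0²) ≈ 3.1 units.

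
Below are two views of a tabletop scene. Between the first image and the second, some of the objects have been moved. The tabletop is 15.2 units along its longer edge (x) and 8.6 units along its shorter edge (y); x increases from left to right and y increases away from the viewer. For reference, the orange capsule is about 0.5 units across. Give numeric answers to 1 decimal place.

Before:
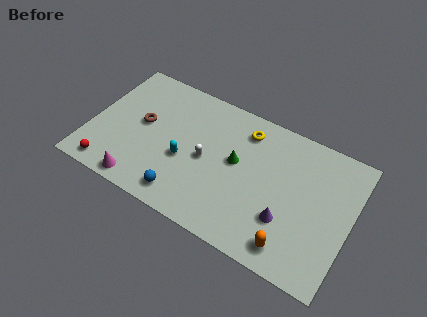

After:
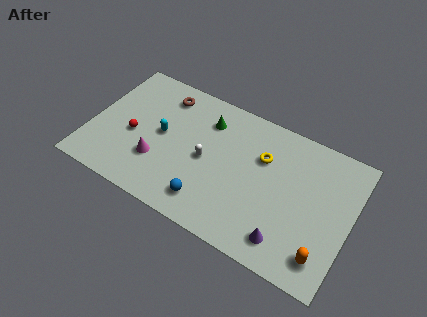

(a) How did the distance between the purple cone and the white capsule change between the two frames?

+0.6

They were about 5.1 units apart before and 5.7 after — 0.6 units further apart.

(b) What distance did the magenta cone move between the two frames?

1.9

From (3.4, 0.9) to (4.1, 2.7), the magenta cone covered √(0.7² + 1.8²) ≈ 1.9 units.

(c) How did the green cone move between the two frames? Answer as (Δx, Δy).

(-2.0, 1.8)

The green cone was at about (8.5, 4.8) and moved to about (6.5, 6.6).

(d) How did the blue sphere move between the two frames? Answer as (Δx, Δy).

(1.4, 0.3)

From the two frames, the blue sphere sits at roughly (5.9, 1.3) before and (7.3, 1.6) after.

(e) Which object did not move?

the white capsule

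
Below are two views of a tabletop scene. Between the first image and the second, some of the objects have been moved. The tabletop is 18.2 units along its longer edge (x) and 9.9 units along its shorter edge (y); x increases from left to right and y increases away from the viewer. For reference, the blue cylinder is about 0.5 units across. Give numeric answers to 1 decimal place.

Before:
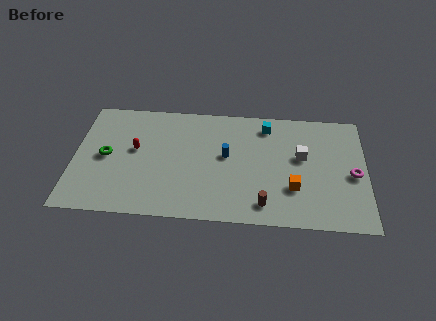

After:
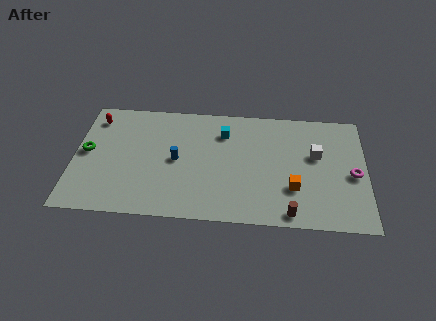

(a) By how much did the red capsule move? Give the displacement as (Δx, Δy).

(-2.6, 2.5)

The red capsule started near (3.8, 5.6) and ended near (1.2, 8.1).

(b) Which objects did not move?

the orange cube and the magenta torus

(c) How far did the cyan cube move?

2.8

The cyan cube moved from about (12.0, 8.3) to (9.3, 7.5), a distance of √(2.7² + 0.8²) ≈ 2.8.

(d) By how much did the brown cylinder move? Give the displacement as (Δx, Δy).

(1.6, -0.6)

The brown cylinder started near (11.9, 1.6) and ended near (13.5, 1.0).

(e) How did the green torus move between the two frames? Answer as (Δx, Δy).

(-1.2, 0.3)

The green torus was at about (2.0, 4.9) and moved to about (0.8, 5.2).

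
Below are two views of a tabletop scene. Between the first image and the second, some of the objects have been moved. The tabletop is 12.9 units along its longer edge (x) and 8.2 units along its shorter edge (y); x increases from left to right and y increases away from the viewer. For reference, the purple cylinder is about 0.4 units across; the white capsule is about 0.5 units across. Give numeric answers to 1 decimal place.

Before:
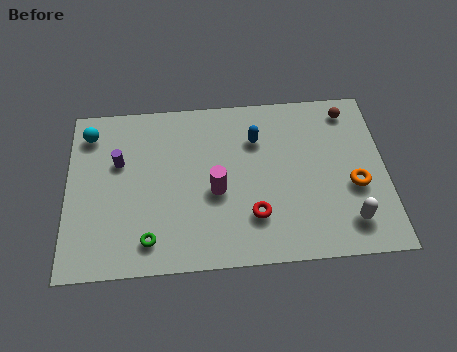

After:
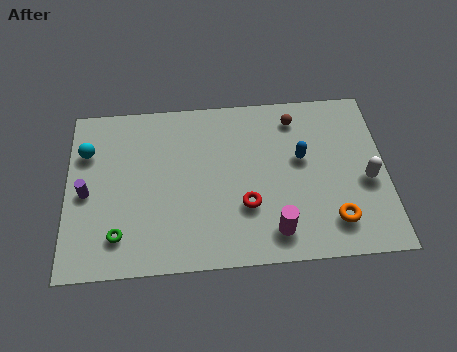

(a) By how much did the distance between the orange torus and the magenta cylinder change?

-3.2

They were about 5.6 units apart before and 2.4 after — 3.2 units closer together.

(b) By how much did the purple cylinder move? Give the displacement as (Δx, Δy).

(-1.3, -1.4)

The purple cylinder was at about (2.1, 5.2) and moved to about (0.8, 3.8).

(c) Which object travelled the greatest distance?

the magenta cylinder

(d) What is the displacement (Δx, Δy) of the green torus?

(-1.2, 0.3)

From the two frames, the green torus sits at roughly (3.3, 1.4) before and (2.1, 1.7) after.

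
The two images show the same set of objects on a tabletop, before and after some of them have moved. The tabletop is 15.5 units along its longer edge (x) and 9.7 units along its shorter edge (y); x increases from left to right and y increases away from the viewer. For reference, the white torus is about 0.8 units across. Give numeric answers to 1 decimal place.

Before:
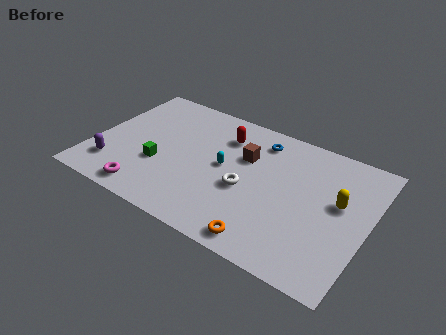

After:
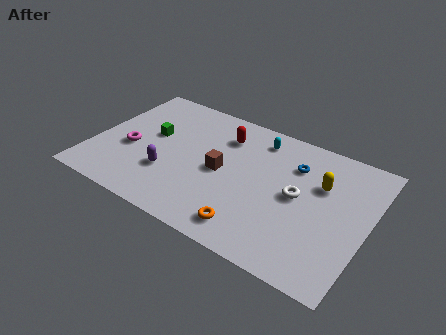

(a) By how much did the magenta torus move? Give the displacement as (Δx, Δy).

(-1.5, 2.8)

The magenta torus was at about (3.6, 1.2) and moved to about (2.1, 4.0).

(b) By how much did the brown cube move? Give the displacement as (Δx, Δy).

(-1.1, -1.7)

The brown cube started near (8.4, 6.4) and ended near (7.3, 4.7).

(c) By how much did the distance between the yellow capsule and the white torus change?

-3.4

They were about 5.2 units apart before and 1.8 after — 3.4 units closer together.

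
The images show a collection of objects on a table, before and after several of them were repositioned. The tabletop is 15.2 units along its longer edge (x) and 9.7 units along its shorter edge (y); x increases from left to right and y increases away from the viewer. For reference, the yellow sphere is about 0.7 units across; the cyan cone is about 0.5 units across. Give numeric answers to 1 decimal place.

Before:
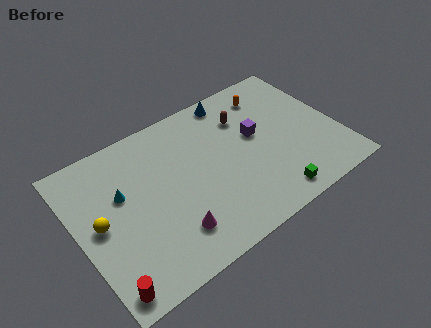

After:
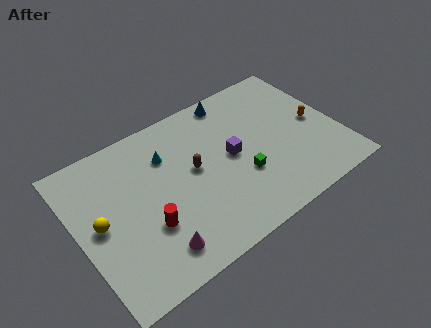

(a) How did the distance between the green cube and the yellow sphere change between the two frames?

-1.9

They were about 10.1 units apart before and 8.2 after — 1.9 units closer together.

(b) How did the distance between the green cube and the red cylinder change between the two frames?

-4.1

The distance was about 9.7 in the first image and 5.6 in the second, so they moved 4.1 units closer together.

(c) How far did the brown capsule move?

3.8

The brown capsule was near (10.2, 7.1) before and (6.8, 5.3) after, so it travelled √(3.4² + 1.8²) ≈ 3.8 units.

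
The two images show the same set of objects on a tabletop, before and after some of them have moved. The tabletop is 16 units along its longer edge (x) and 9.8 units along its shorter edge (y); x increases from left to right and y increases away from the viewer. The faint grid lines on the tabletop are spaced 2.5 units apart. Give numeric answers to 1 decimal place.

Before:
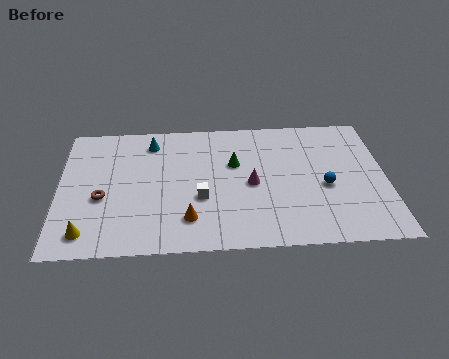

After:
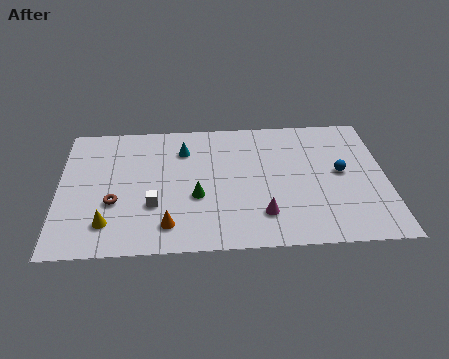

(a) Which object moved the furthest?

the green cone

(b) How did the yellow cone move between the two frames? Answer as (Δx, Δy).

(1.0, 0.6)

The yellow cone was at about (1.4, 1.5) and moved to about (2.4, 2.1).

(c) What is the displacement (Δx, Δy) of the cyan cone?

(1.6, -0.7)

The cyan cone started near (4.5, 8.1) and ended near (6.1, 7.4).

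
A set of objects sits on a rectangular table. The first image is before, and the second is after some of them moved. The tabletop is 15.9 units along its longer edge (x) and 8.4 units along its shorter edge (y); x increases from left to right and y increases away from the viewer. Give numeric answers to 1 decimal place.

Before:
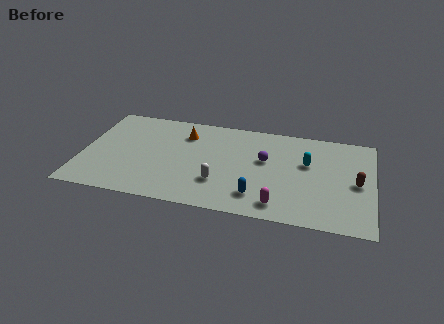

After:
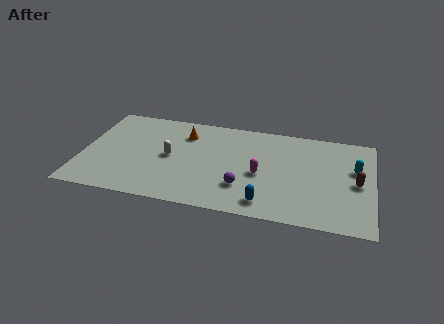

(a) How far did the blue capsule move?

0.7

The blue capsule moved from about (9.7, 1.8) to (10.2, 1.3), a distance of √(0.5² + 0.5²) ≈ 0.7.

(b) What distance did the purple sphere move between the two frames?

2.8

The purple sphere moved from about (10.0, 5.0) to (8.9, 2.4), a distance of √(1.1² + 2.6²) ≈ 2.8.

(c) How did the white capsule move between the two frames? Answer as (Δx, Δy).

(-2.8, 1.7)

From the two frames, the white capsule sits at roughly (7.6, 2.5) before and (4.8, 4.2) after.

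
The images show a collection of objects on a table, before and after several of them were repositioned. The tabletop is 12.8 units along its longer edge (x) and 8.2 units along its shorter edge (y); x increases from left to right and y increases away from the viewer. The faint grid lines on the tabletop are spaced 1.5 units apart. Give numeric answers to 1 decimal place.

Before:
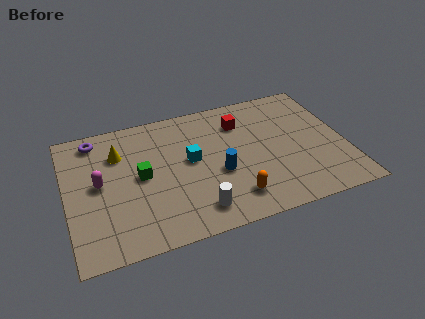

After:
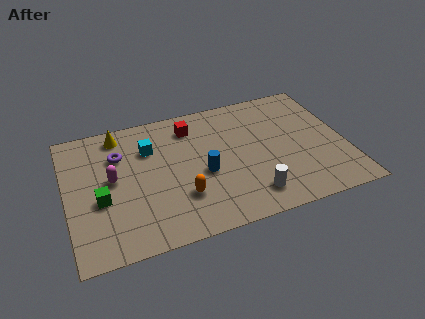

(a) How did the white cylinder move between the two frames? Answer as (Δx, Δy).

(2.5, 0.1)

From the two frames, the white cylinder sits at roughly (5.7, 1.4) before and (8.2, 1.5) after.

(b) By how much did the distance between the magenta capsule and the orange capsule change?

-2.9

Before: roughly 6.5 units apart; after: 3.6. That's 2.9 units closer together.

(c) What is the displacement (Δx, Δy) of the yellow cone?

(0.1, 1.2)

The yellow cone started near (2.5, 5.9) and ended near (2.6, 7.1).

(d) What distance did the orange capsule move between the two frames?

2.4

The orange capsule moved from about (7.4, 1.6) to (5.1, 2.4), a distance of √(2.3² + 0.8²) ≈ 2.4.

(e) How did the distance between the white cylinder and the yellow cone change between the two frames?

+2.4

Before: roughly 5.5 units apart; after: 7.9. That's 2.4 units further apart.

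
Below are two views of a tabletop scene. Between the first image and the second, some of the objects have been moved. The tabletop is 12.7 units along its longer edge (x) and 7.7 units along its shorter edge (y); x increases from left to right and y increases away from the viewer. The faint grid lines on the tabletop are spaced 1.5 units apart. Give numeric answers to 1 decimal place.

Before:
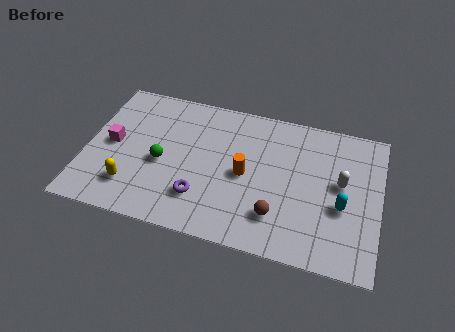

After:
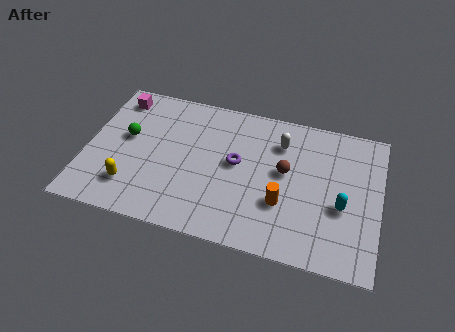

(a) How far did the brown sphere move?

2.4

The brown sphere was near (8.4, 1.9) before and (8.6, 4.3) after, so it travelled √(0.2² + 2.4²) ≈ 2.4 units.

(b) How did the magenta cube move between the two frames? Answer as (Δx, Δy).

(0.0, 2.6)

The magenta cube started near (1.1, 3.9) and ended near (1.1, 6.5).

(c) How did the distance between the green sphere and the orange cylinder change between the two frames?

+3.5

They were about 3.6 units apart before and 7.1 after — 3.5 units further apart.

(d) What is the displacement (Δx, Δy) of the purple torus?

(1.4, 2.2)

The purple torus was at about (5.1, 2.0) and moved to about (6.5, 4.2).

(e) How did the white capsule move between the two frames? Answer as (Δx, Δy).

(-2.7, 1.5)

The white capsule started near (11.0, 4.3) and ended near (8.3, 5.8).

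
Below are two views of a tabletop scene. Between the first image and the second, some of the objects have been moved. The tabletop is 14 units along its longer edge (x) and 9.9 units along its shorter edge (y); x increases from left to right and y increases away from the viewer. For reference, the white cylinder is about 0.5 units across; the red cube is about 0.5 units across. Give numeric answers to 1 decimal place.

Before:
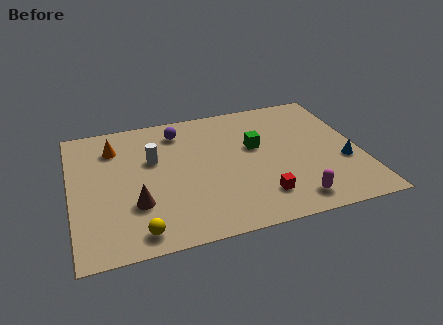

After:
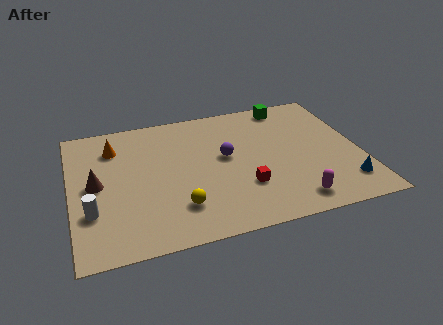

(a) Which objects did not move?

the magenta capsule and the orange cone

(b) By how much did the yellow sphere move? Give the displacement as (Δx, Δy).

(2.0, 1.2)

The yellow sphere was at about (3.0, 1.2) and moved to about (5.0, 2.4).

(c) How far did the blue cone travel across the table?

1.6

From (13.1, 3.6) to (13.0, 2.0), the blue cone covered √(0.1² + 1.6²) ≈ 1.6 units.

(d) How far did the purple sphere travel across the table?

3.3

From (5.4, 8.1) to (7.5, 5.5), the purple sphere covered √(2.1² + 2.6²) ≈ 3.3 units.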